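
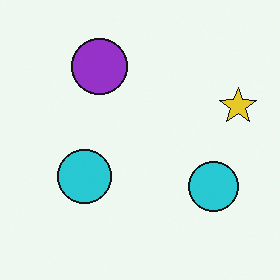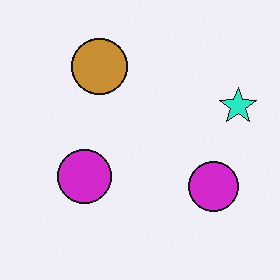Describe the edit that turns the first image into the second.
The image was hue-shifted noticeably.

Every shape's color has rotated by the same amount around the hue wheel — a uniform hue shift.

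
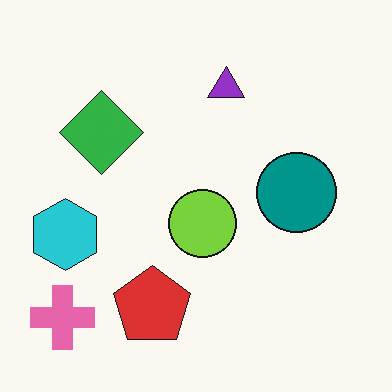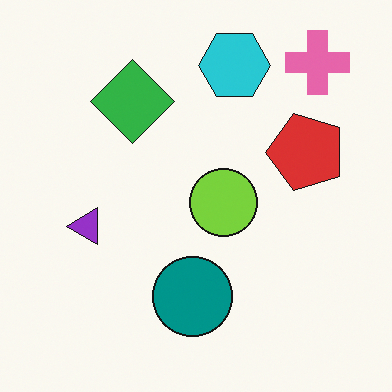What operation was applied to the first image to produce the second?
The transformation is: transposed (reflected across the top-left ↔ bottom-right diagonal).

Shapes have swapped their row and column positions — what was in the top-right is now in the bottom-left — a diagonal reflection.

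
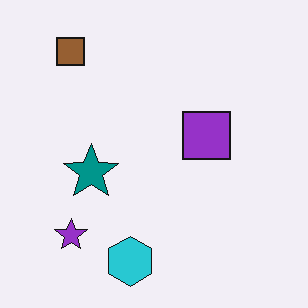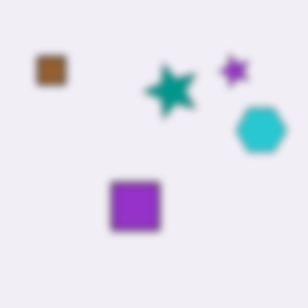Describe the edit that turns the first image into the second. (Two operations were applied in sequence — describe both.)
The transformation is: transposed (reflected across the top-left ↔ bottom-right diagonal), then moderately blurred.

Shapes have swapped their row and column positions — what was in the top-right is now in the bottom-left — a diagonal reflection. Shape edges and outlines are uniformly softened across the whole image.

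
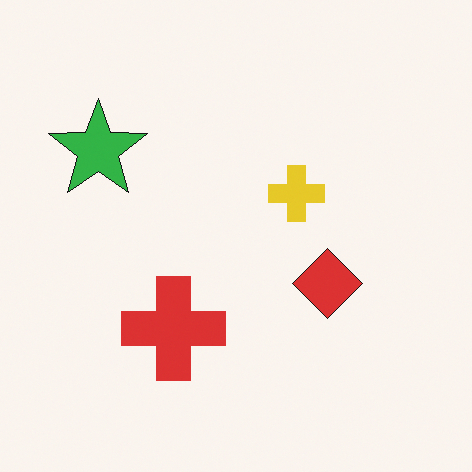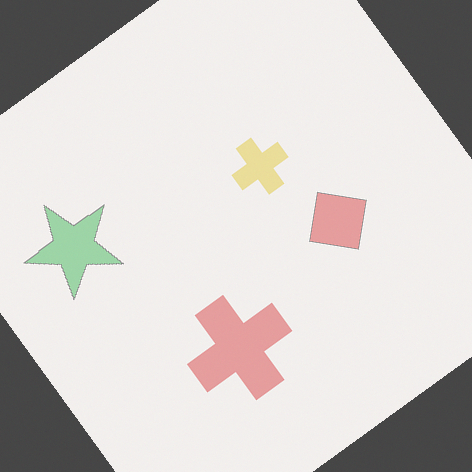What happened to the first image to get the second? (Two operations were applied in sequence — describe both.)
Given much lower contrast, then rotated counter-clockwise by a large amount — several tens of degrees.

Tones are pushed toward mid-grey across the whole image — a global contrast change. Every shape is tilted by the same angle and the image corners show triangular fill wedges — a whole-image rotation by a non-right angle.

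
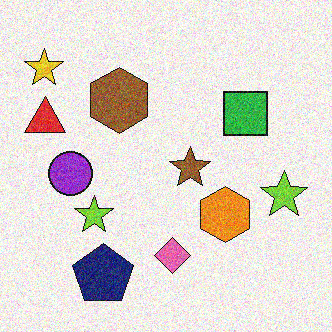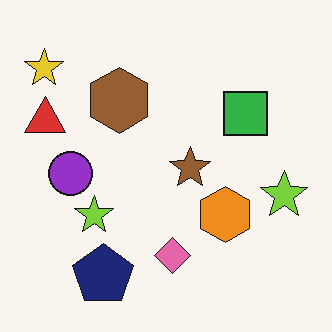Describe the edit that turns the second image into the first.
It was degraded with moderate additive noise.

Random speckle covers the whole image, including the flat background.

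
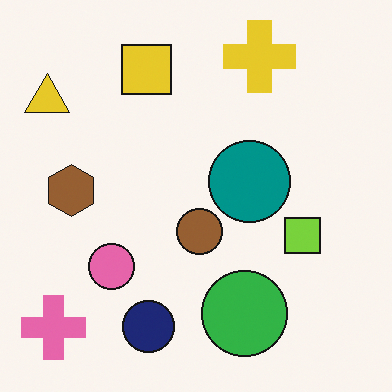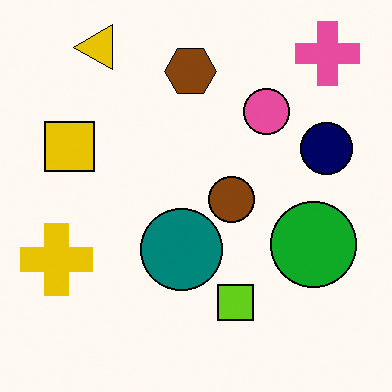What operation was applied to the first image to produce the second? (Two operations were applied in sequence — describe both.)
It was transposed (reflected across the top-left ↔ bottom-right diagonal), then given slightly increased contrast.

Shapes have swapped their row and column positions — what was in the top-right is now in the bottom-left — a diagonal reflection. Tones are pushed away from mid-grey across the whole image — a global contrast change.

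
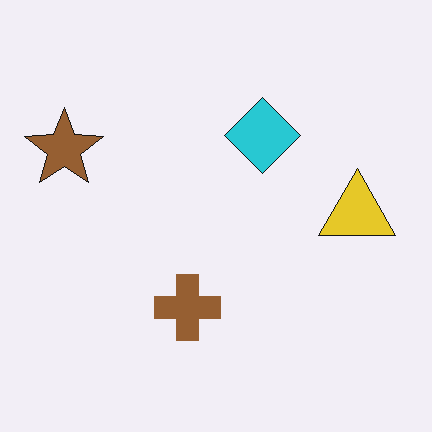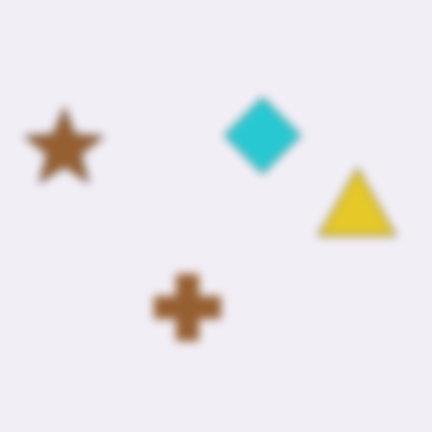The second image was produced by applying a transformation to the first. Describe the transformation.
The second image is the first moderately blurred.

Shape edges and outlines are uniformly softened across the whole image.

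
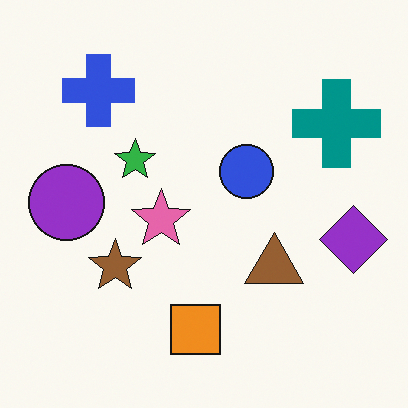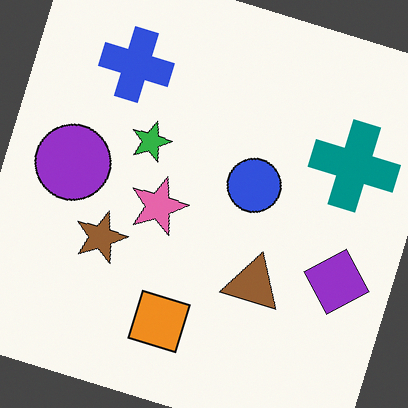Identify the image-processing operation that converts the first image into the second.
Rotated clockwise by a clearly visible amount.

Every shape is tilted by the same angle and the image corners show triangular fill wedges — a whole-image rotation by a non-right angle.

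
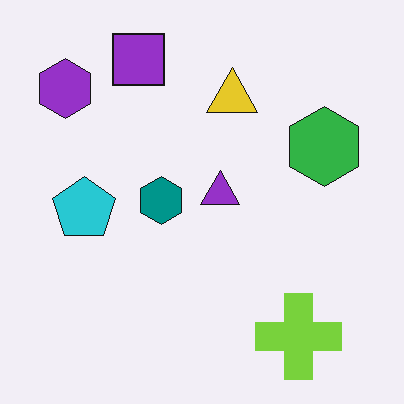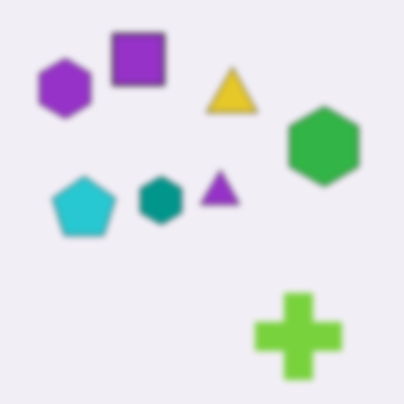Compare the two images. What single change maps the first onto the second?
The second image is the first noticeably gaussian-blurred.

Shape edges and outlines are uniformly softened across the whole image.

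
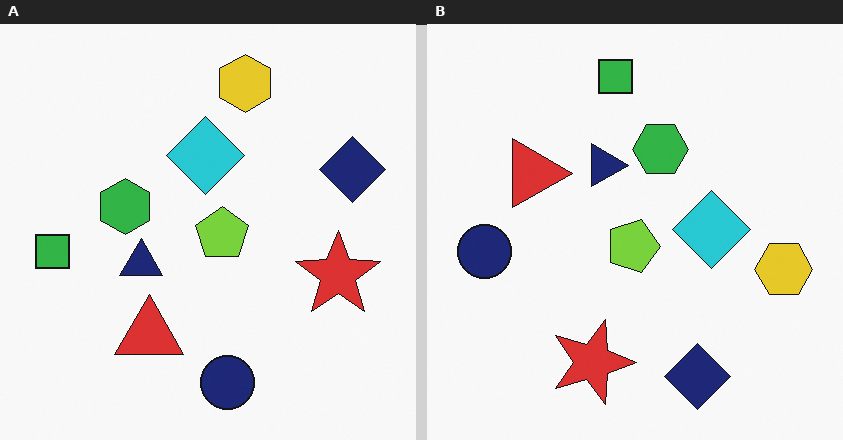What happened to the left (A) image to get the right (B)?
The transformation is: rotated 90° clockwise.

The navy diamond sits in the right of the left (A) image and the bottom of the right (B) — consistent with a whole-image 90° clockwise rotation.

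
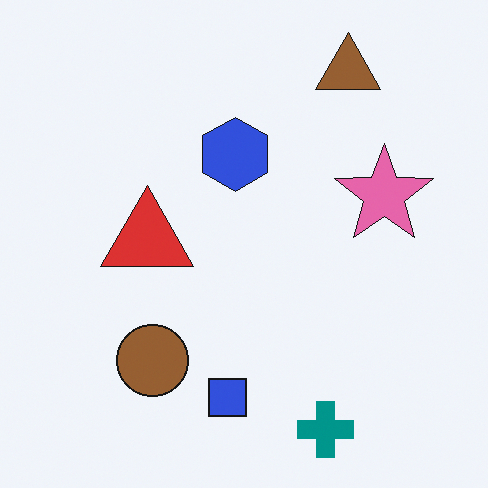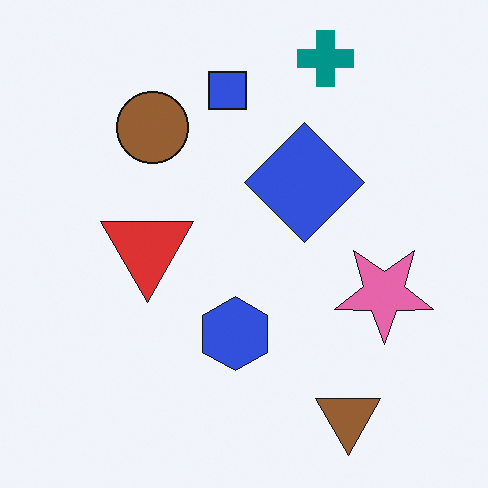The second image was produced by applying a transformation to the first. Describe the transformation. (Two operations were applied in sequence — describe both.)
It was flipped vertically (top ↔ bottom), then overlaid with an additional blue diamond.

The teal cross is in the bottom of the first image and the top of the second — shapes on opposite sides of the horizontal midline have swapped in a mirror flip. A blue diamond appears in the second image that is absent from the first.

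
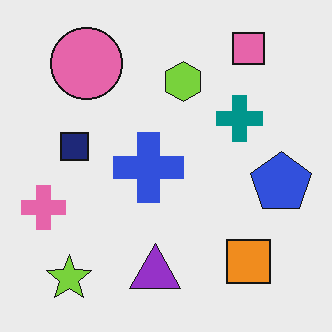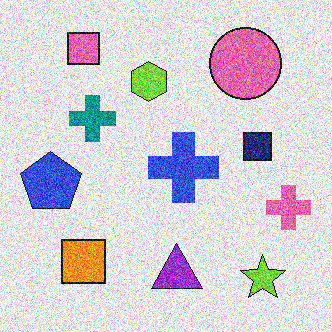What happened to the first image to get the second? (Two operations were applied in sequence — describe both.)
The second image is the first flipped horizontally (left ↔ right), then degraded with strong gaussian noise.

The pink cross is in the left of the first image and the right of the second — shapes on opposite sides of the vertical midline have swapped in a mirror flip. Random speckle covers the whole image, including the flat background.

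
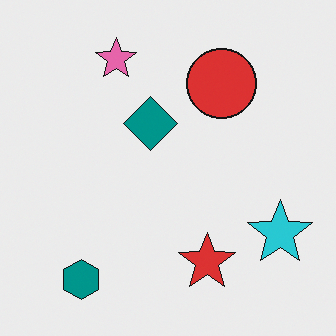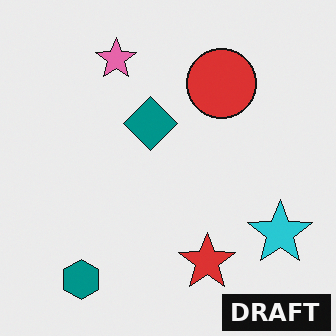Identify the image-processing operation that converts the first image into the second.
The image was watermarked with the text "DRAFT" in the lower-right corner.

A dark label reading "DRAFT" appears in the lower-right corner.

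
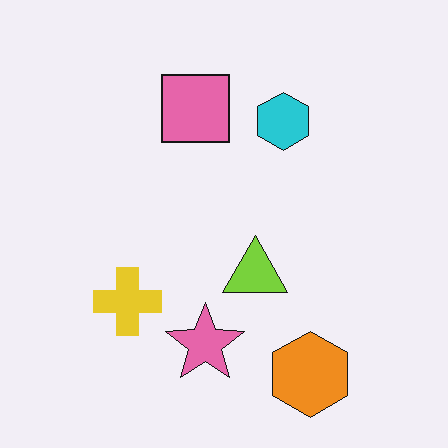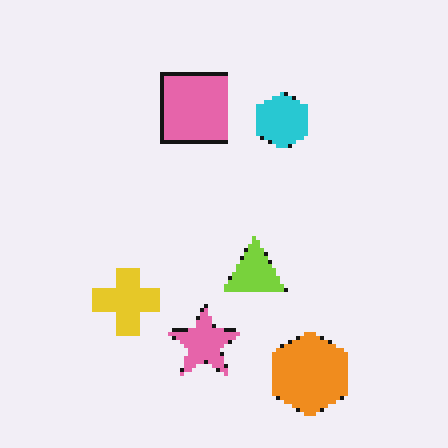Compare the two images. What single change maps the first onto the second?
It was lightly pixelated (a mild mosaic effect).

Shapes are reduced to large square blocks; fine edges and outlines are lost — a downscale-then-upscale (mosaic) effect.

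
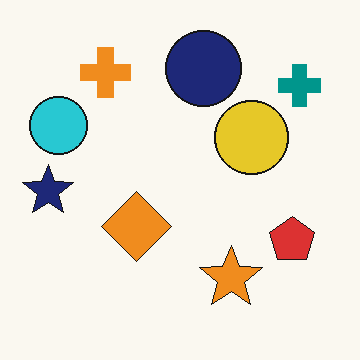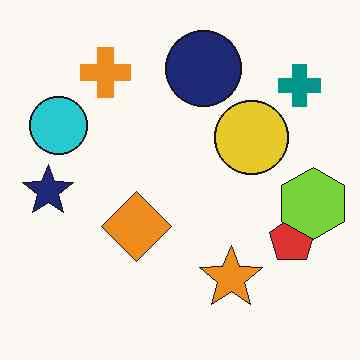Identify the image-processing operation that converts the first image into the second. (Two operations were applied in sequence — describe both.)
The transformation is: JPEG-compressed with visible artifacts, then overlaid with an additional lime hexagon.

Blocky 8×8 compression artifacts appear around shape edges and the flat background shows ringing — characteristic JPEG degradation. A lime hexagon appears in the second image that is absent from the first.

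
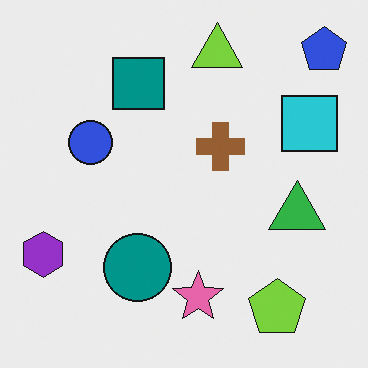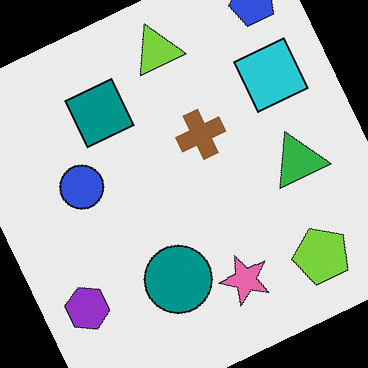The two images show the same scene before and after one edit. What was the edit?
The transformation is: rotated counter-clockwise by a moderate amount.

Every shape is tilted by the same angle and the image corners show triangular fill wedges — a whole-image rotation by a non-right angle.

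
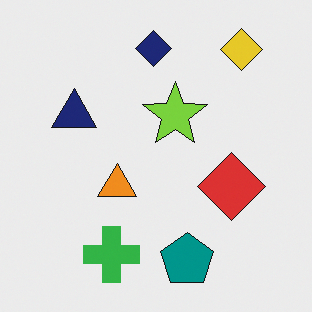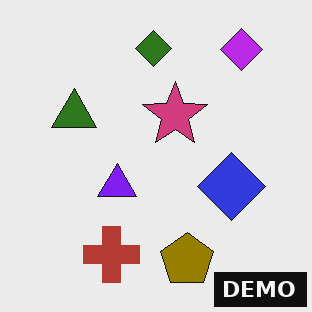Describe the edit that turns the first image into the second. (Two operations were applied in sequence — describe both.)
The transformation is: hue-shifted through roughly half the color wheel, then watermarked with the text "DEMO" in the lower-right corner.

Every shape's color has rotated by the same amount around the hue wheel — a uniform hue shift. A dark label reading "DEMO" appears in the lower-right corner.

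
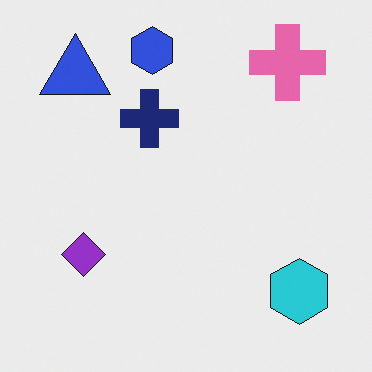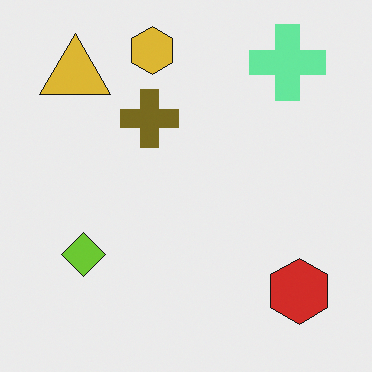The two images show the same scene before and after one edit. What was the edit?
Hue-shifted by a large amount.

Every shape's color has rotated by the same amount around the hue wheel — a uniform hue shift.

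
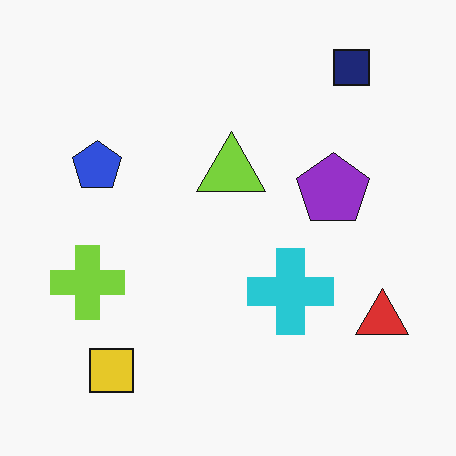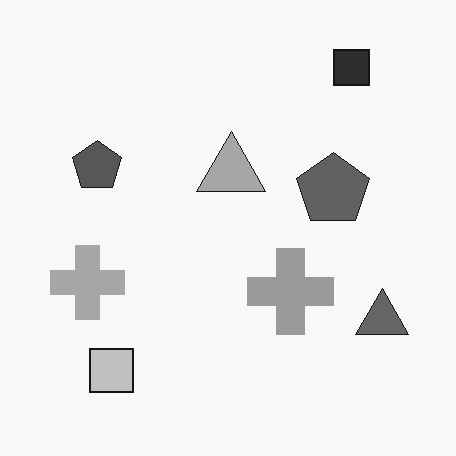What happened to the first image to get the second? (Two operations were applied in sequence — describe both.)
Converted to grayscale, then JPEG-compressed with visible artifacts.

All color is removed — every shape is now a shade of grey. Blocky 8×8 compression artifacts appear around shape edges and the flat background shows ringing — characteristic JPEG degradation.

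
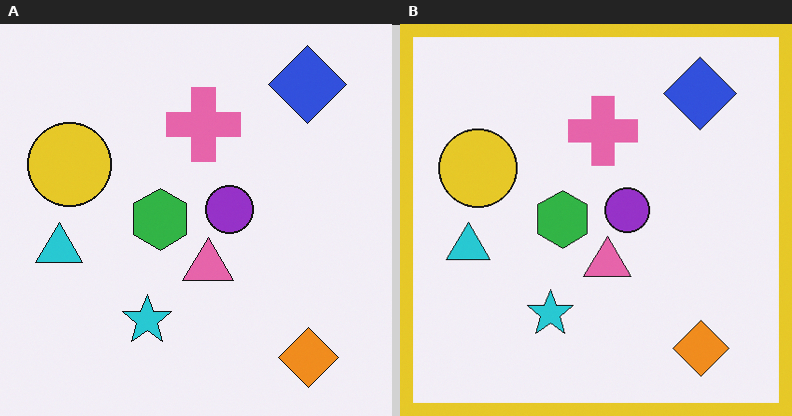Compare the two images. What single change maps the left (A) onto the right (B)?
The image was framed with a yellow border.

A solid yellow frame runs around the edge of the right (B) image, with the content slightly shrunk inside it.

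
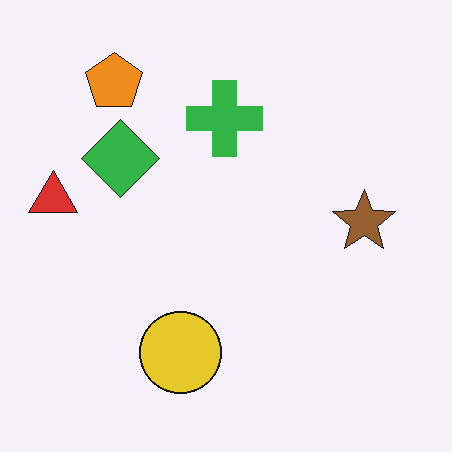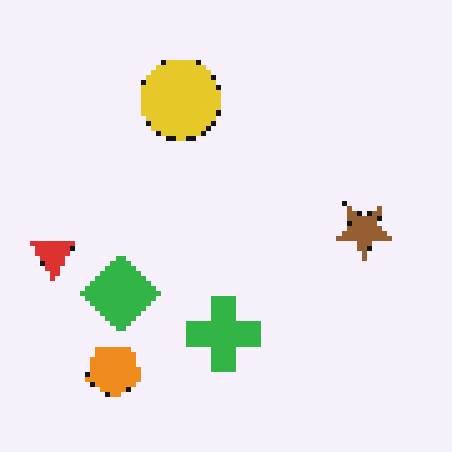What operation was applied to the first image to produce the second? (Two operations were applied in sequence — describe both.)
Mildly pixelated, then flipped vertically (top ↔ bottom).

Shapes are reduced to large square blocks; fine edges and outlines are lost — a downscale-then-upscale (mosaic) effect. The orange pentagon is in the top-left of the first image and the bottom-left of the second — shapes on opposite sides of the horizontal midline have swapped in a mirror flip.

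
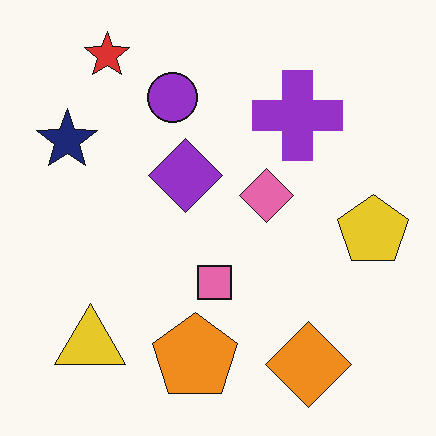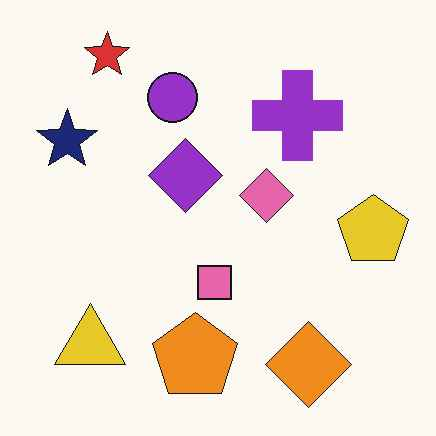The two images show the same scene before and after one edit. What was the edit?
The image was JPEG-compressed with visible artifacts.

Blocky 8×8 compression artifacts appear around shape edges and the flat background shows ringing — characteristic JPEG degradation.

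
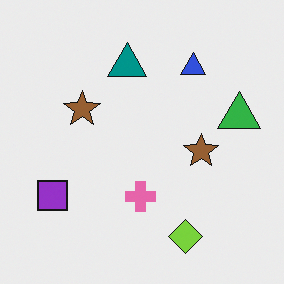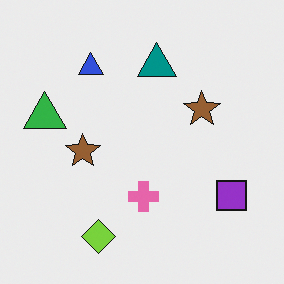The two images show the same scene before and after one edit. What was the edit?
This is the original image flipped horizontally (left ↔ right).

The green triangle is in the right of the first image and the left of the second — shapes on opposite sides of the vertical midline have swapped in a mirror flip.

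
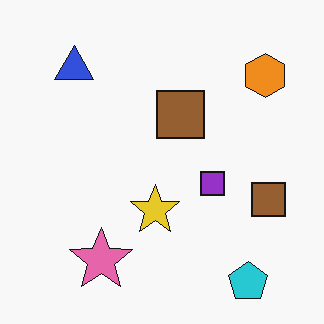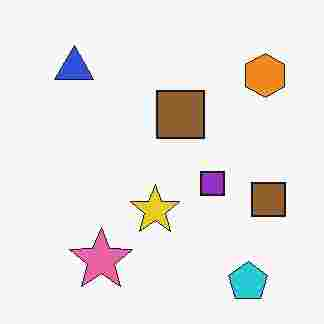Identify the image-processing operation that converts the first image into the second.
Degraded with heavy JPEG compression.

Blocky 8×8 compression artifacts appear around shape edges and the flat background shows ringing — characteristic JPEG degradation.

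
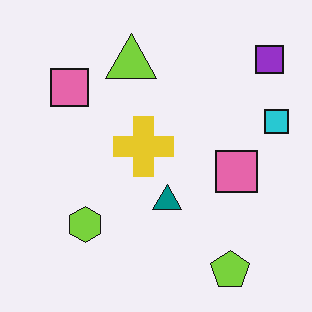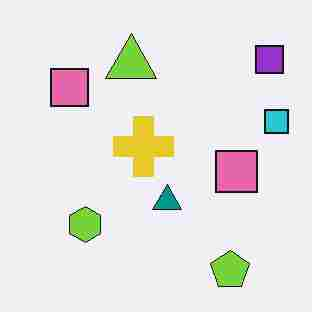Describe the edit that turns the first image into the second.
It was heavily JPEG-compressed with obvious blocking artifacts.

Blocky 8×8 compression artifacts appear around shape edges and the flat background shows ringing — characteristic JPEG degradation.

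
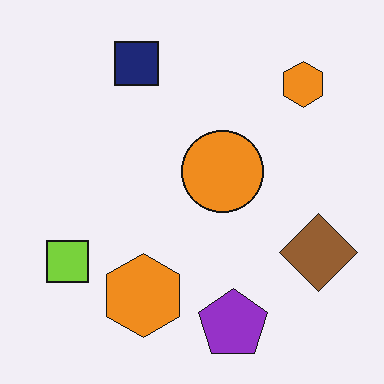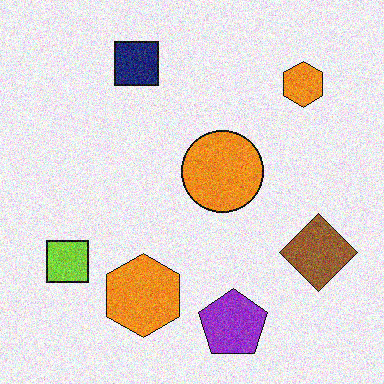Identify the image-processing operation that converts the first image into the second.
The image was degraded with visible gaussian noise.

Random speckle covers the whole image, including the flat background.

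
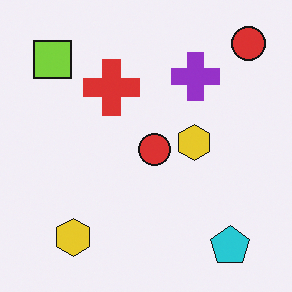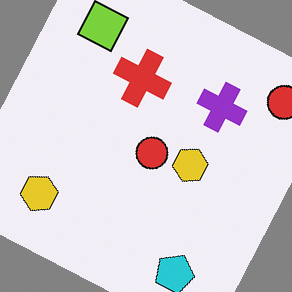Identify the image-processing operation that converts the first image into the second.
This is the original image rotated clockwise by a clearly visible amount.

Every shape is tilted by the same angle and the image corners show triangular fill wedges — a whole-image rotation by a non-right angle.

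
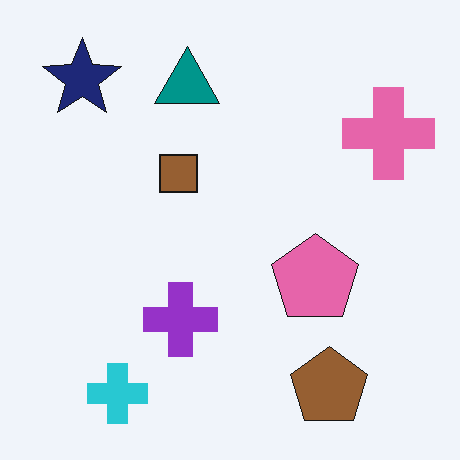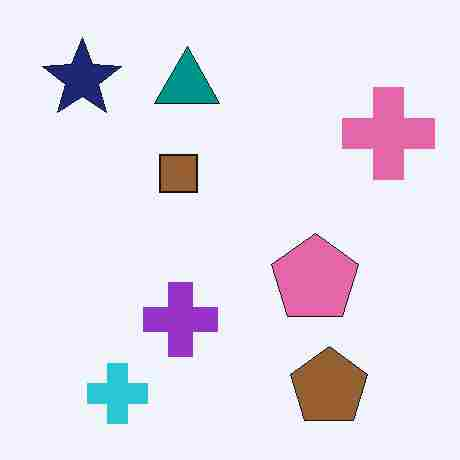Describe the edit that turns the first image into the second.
This is the original image degraded with heavy JPEG compression.

Blocky 8×8 compression artifacts appear around shape edges and the flat background shows ringing — characteristic JPEG degradation.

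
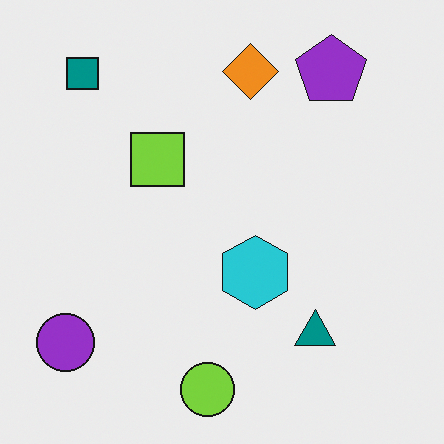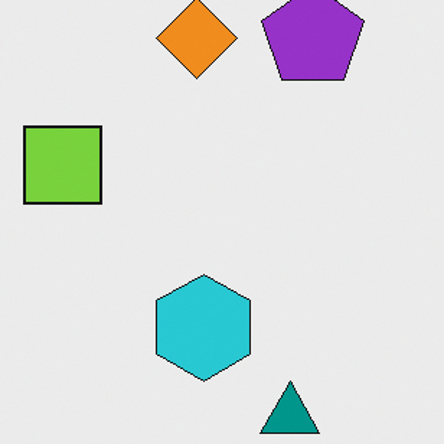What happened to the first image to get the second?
This is the original image cropped slightly and scaled back up.

The visible shapes are larger and the field of view is narrower; shapes near the original edges may be partly or wholly outside the frame — a crop-and-rescale.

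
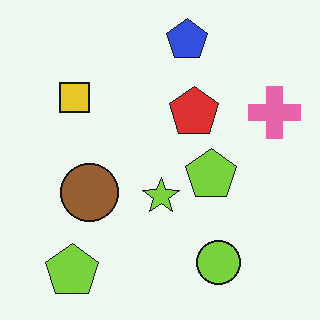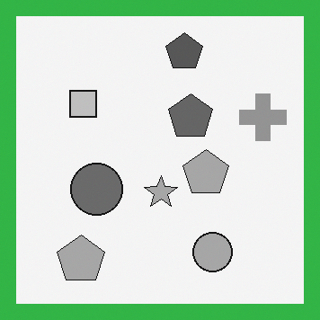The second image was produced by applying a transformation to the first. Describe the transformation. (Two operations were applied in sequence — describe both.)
Converted to grayscale, then framed with a green border.

All color is removed — every shape is now a shade of grey. A solid green frame runs around the edge of the second image, with the content slightly shrunk inside it.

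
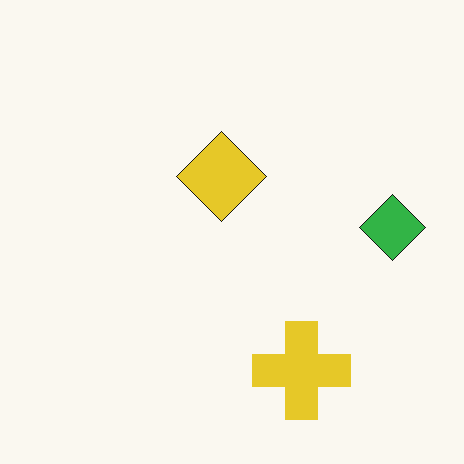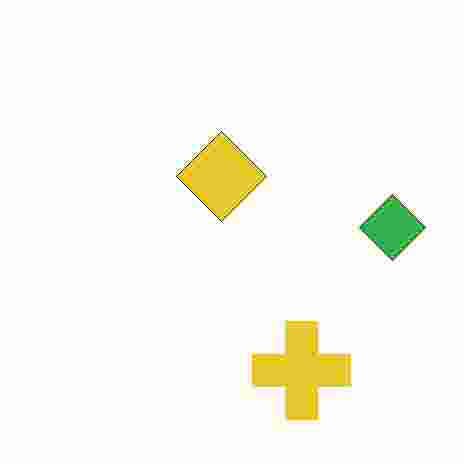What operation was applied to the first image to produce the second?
Heavily JPEG-compressed with obvious blocking artifacts.

Blocky 8×8 compression artifacts appear around shape edges and the flat background shows ringing — characteristic JPEG degradation.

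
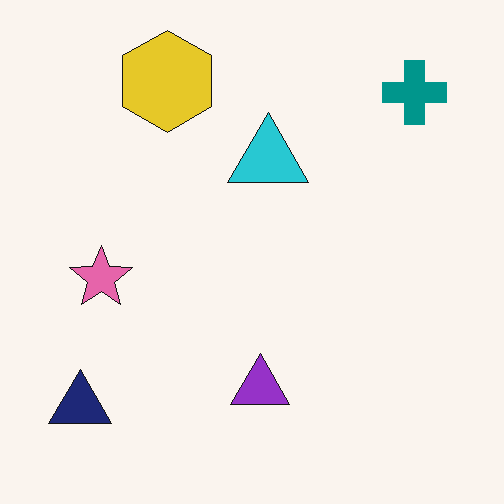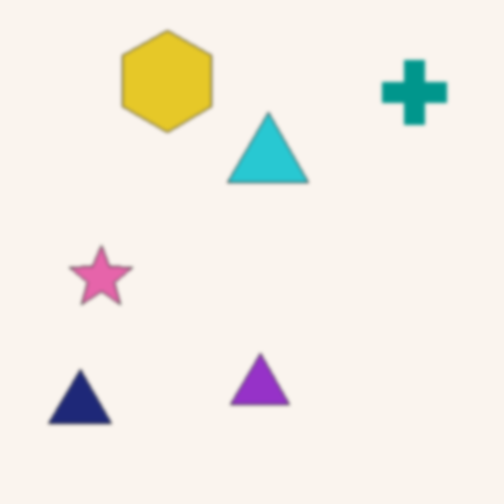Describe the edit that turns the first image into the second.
The second image is the first slightly softened.

Shape edges and outlines are uniformly softened across the whole image.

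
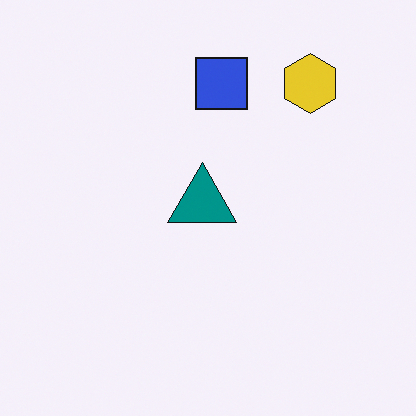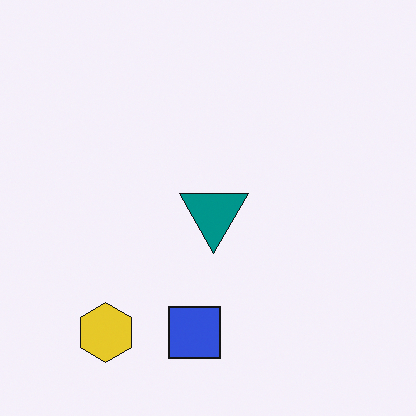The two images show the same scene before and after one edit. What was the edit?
The second image is the first rotated 180°.

The yellow hexagon sits in the top-right of the first image and the bottom-left of the second — consistent with a whole-image 180° rotation.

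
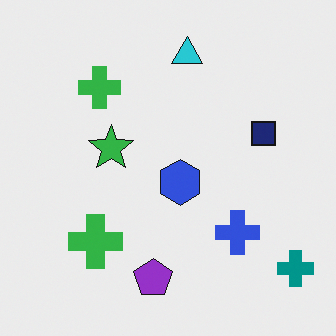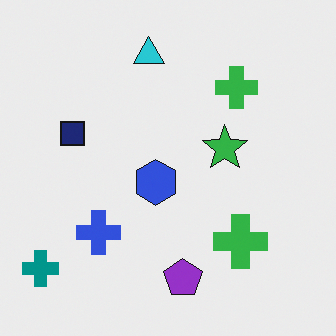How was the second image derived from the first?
The transformation is: flipped horizontally (left ↔ right).

The teal cross is in the bottom-right of the first image and the bottom-left of the second — shapes on opposite sides of the vertical midline have swapped in a mirror flip.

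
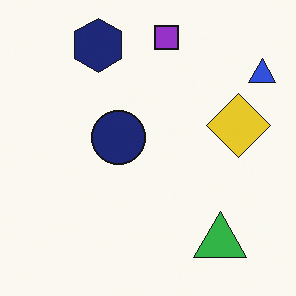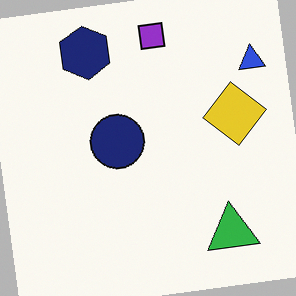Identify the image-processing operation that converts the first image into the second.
The image was rotated counter-clockwise by a few degrees.

Every shape is tilted by the same angle and the image corners show triangular fill wedges — a whole-image rotation by a non-right angle.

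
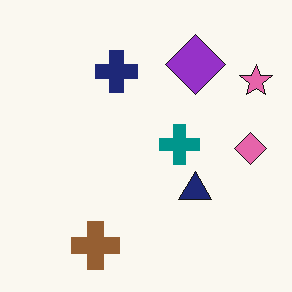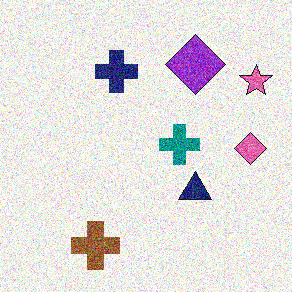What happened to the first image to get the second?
This is the original image degraded with a thick layer of grain.

Random speckle covers the whole image, including the flat background.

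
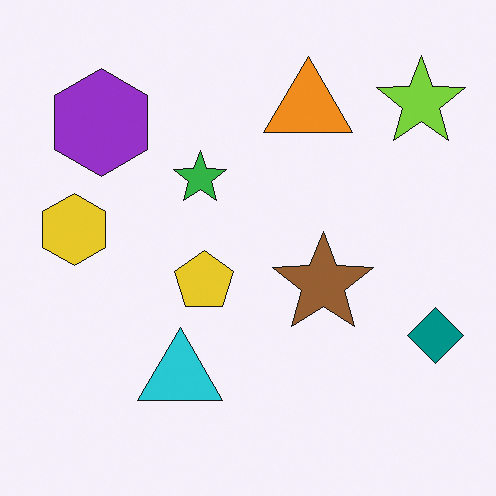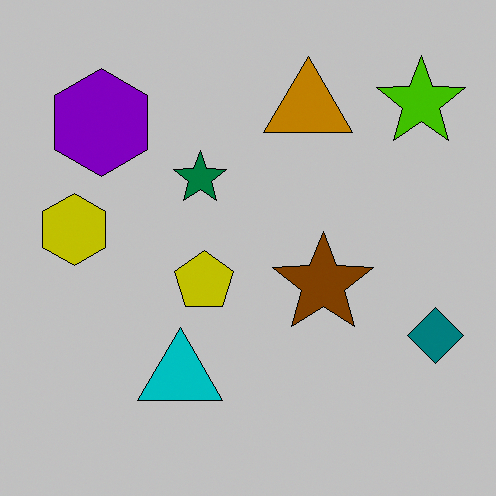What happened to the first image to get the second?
This is the original image heavily posterized to just a handful of flat colors.

Each flat color has snapped to a coarser quantized level — most visibly, the near-white background has dropped to a flat grey.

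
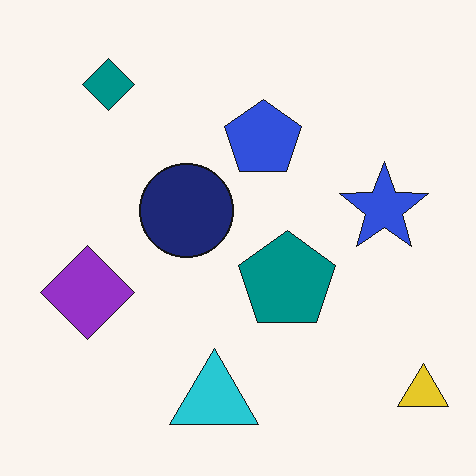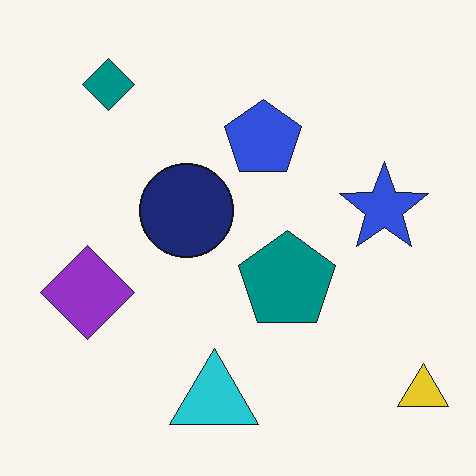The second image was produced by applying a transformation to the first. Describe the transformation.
Given moderate JPEG compression.

Blocky 8×8 compression artifacts appear around shape edges and the flat background shows ringing — characteristic JPEG degradation.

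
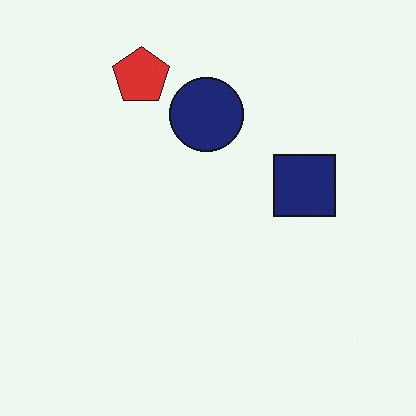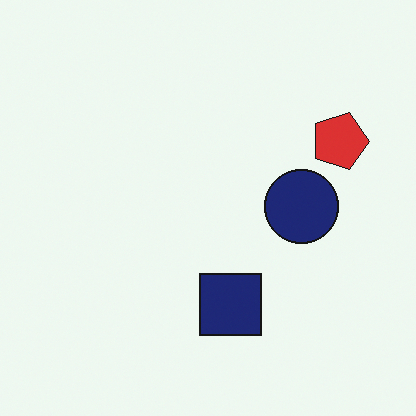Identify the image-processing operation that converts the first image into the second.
It was rotated 90° clockwise.

The red pentagon sits in the top of the first image and the right of the second — consistent with a whole-image 90° clockwise rotation.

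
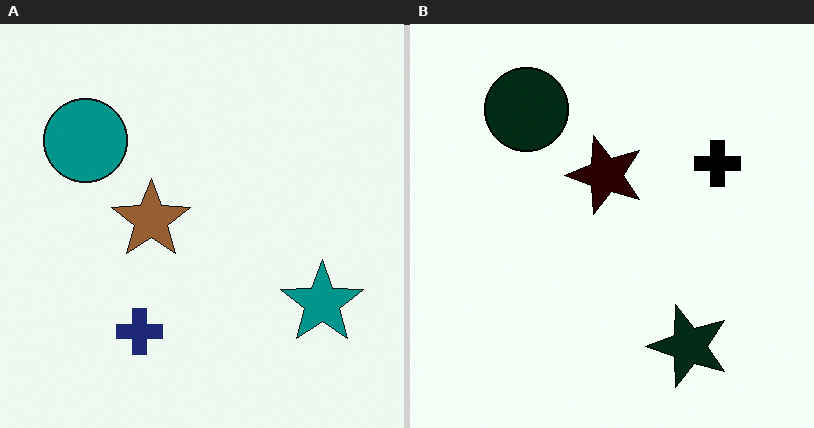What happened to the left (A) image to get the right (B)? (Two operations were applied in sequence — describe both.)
Transposed (reflected across the top-left ↔ bottom-right diagonal), then given much higher contrast.

Shapes have swapped their row and column positions — what was in the top-right is now in the bottom-left — a diagonal reflection. Tones are pushed away from mid-grey across the whole image — a global contrast change.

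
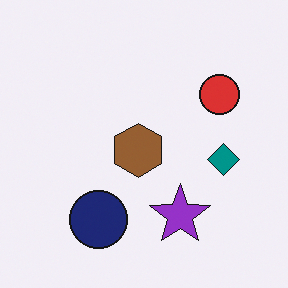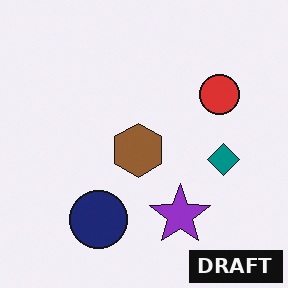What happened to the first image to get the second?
Watermarked with the text "DRAFT" in the lower-right corner.

A dark label reading "DRAFT" appears in the lower-right corner.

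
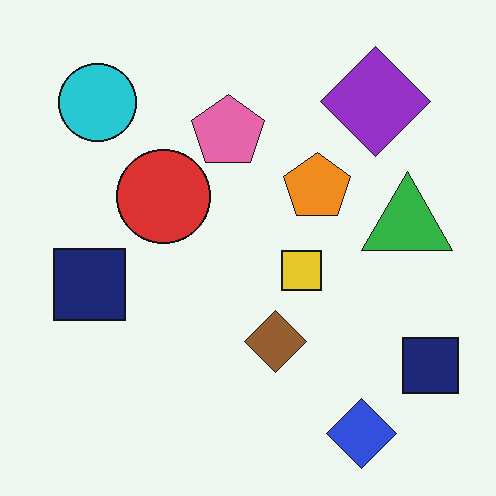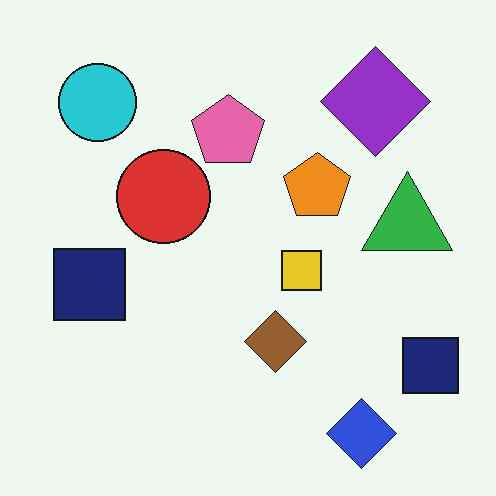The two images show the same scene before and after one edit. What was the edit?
It was JPEG-compressed with visible artifacts.

Blocky 8×8 compression artifacts appear around shape edges and the flat background shows ringing — characteristic JPEG degradation.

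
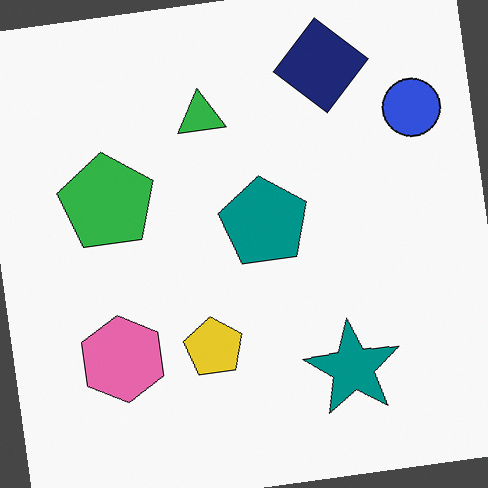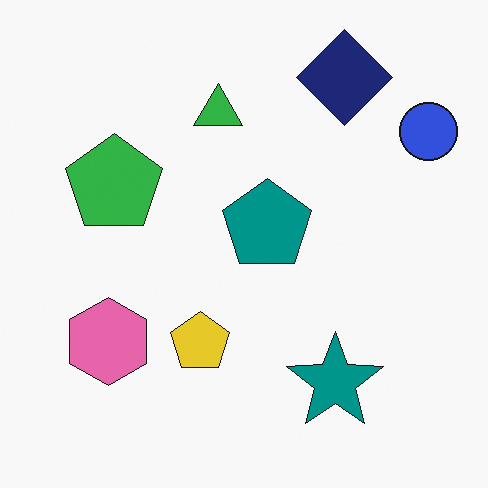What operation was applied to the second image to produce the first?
This is the original image rotated counter-clockwise by a few degrees.

Every shape is tilted by the same angle and the image corners show triangular fill wedges — a whole-image rotation by a non-right angle.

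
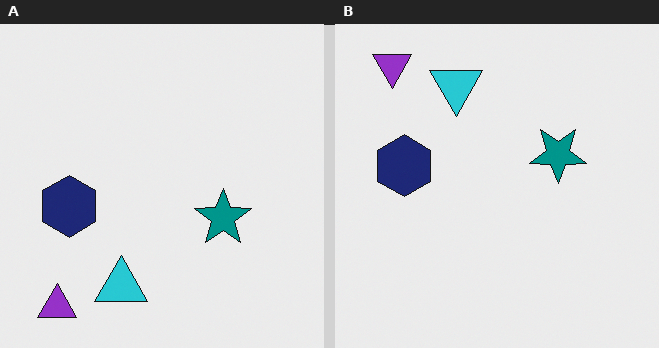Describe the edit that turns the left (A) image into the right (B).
This is the original image flipped vertically (top ↔ bottom).

The purple triangle is in the bottom-left of the left (A) image and the top-left of the right (B) — shapes on opposite sides of the horizontal midline have swapped in a mirror flip.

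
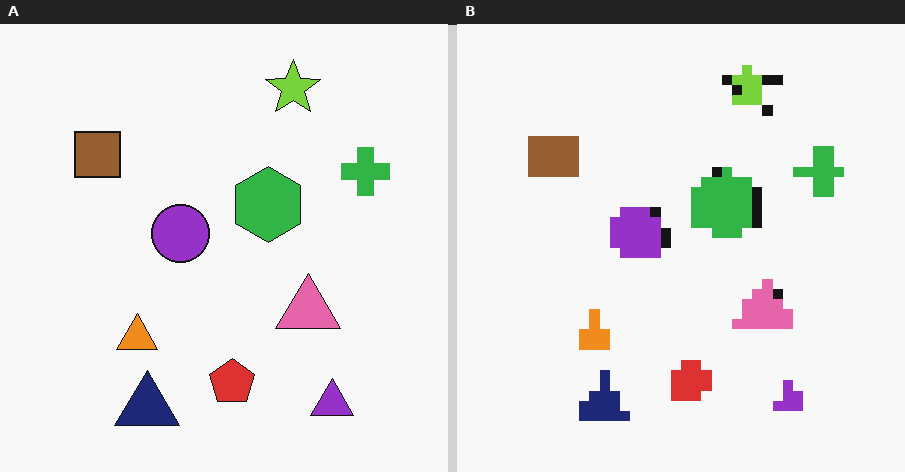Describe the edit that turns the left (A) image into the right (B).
It was heavily pixelated into large blocks.

Shapes are reduced to large square blocks; fine edges and outlines are lost — a downscale-then-upscale (mosaic) effect.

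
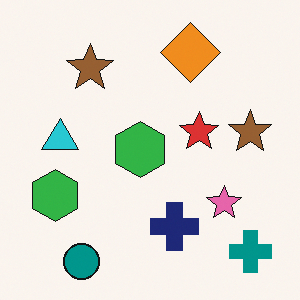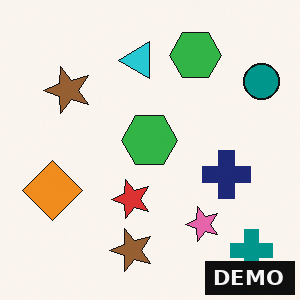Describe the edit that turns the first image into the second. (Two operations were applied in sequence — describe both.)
The transformation is: transposed (reflected across the top-left ↔ bottom-right diagonal), then watermarked with the text "DEMO" in the lower-right corner.

Shapes have swapped their row and column positions — what was in the top-right is now in the bottom-left — a diagonal reflection. A dark label reading "DEMO" appears in the lower-right corner.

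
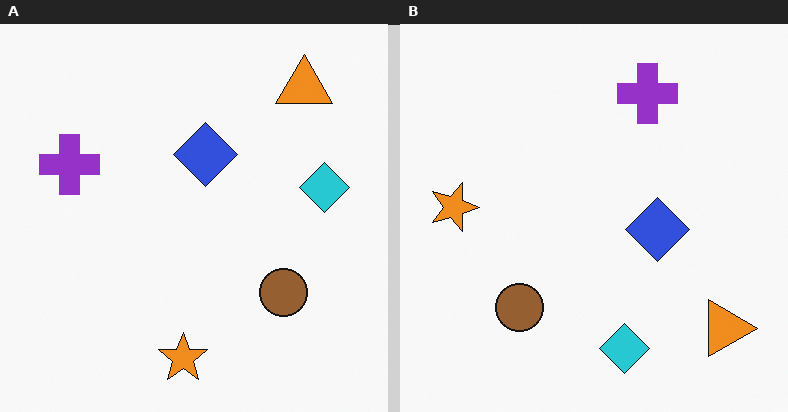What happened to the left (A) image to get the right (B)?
This is the original image rotated 90° clockwise.

The orange triangle sits in the top-right of the left (A) image and the bottom-right of the right (B) — consistent with a whole-image 90° clockwise rotation.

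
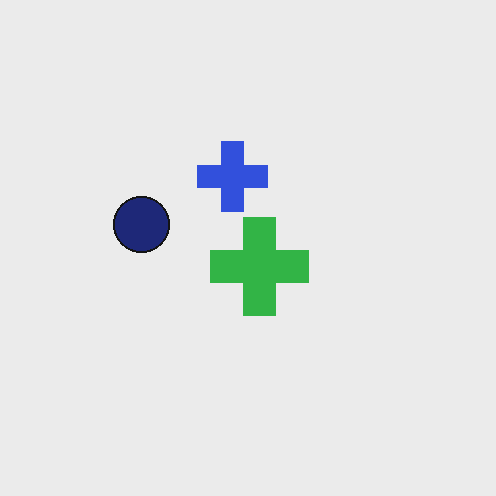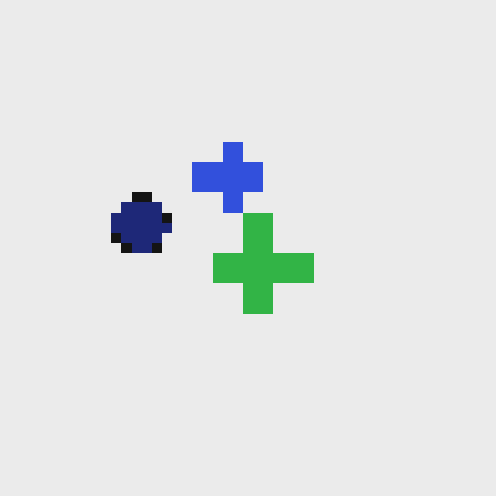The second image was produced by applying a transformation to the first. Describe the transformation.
This is the original image coarsely pixelated.

Shapes are reduced to large square blocks; fine edges and outlines are lost — a downscale-then-upscale (mosaic) effect.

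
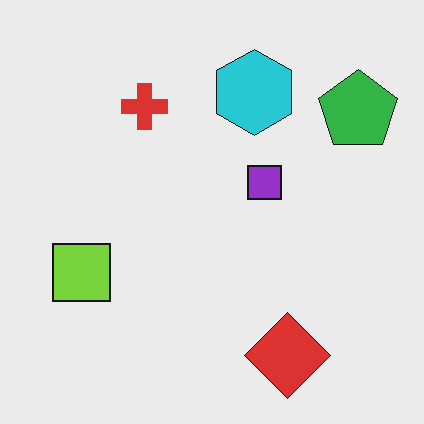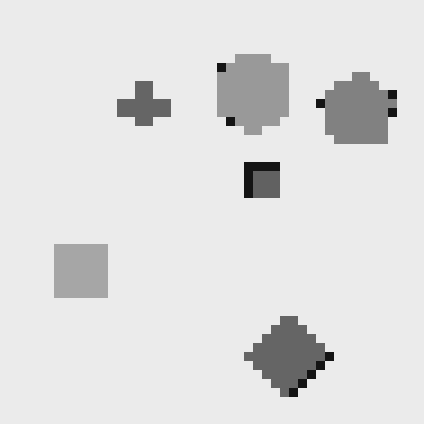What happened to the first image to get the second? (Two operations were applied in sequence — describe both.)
The image was heavily pixelated into large blocks, then converted to grayscale.

Shapes are reduced to large square blocks; fine edges and outlines are lost — a downscale-then-upscale (mosaic) effect. All color is removed — every shape is now a shade of grey.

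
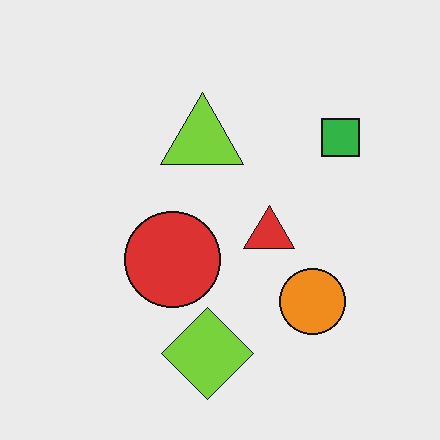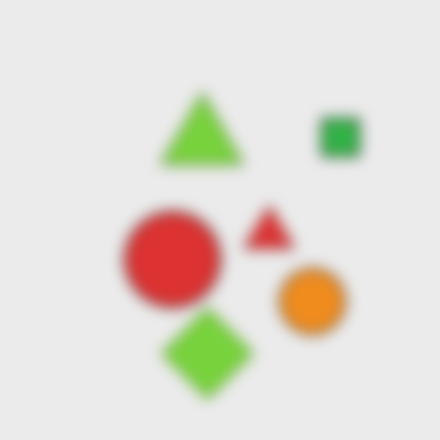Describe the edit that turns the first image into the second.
It was strongly gaussian-blurred.

Shape edges and outlines are uniformly softened across the whole image.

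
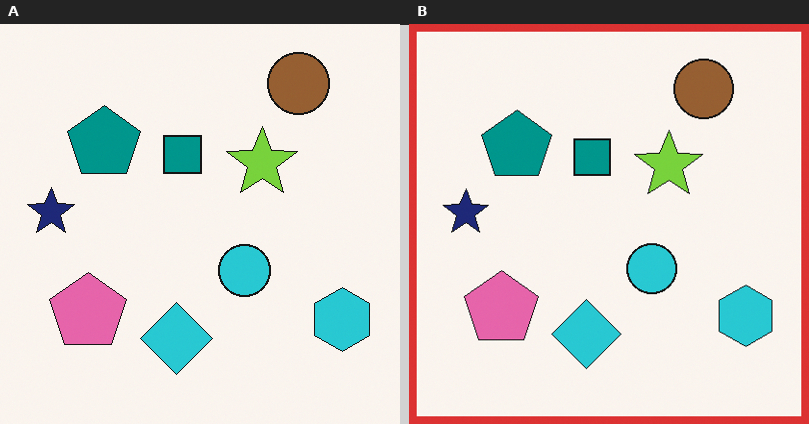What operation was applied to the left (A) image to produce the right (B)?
The transformation is: framed with a red border.

A solid red frame runs around the edge of the right (B) image, with the content slightly shrunk inside it.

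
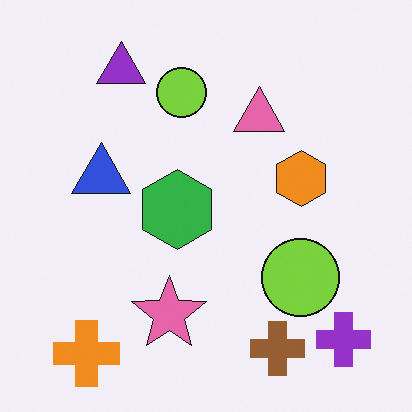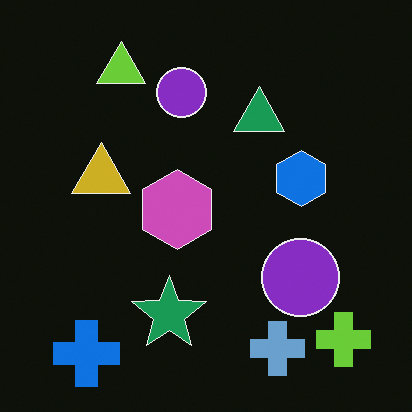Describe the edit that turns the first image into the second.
This is the original image color-inverted (negative).

The light background has become dark and every shape's color is its complement — a photographic negative.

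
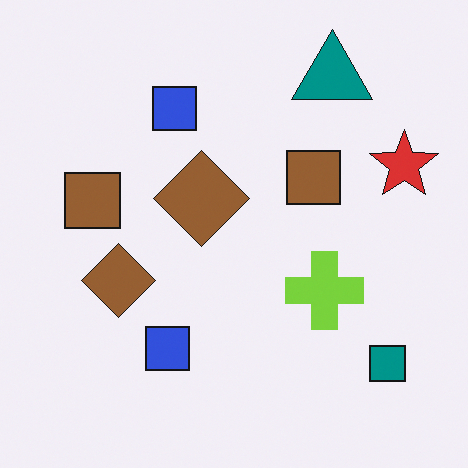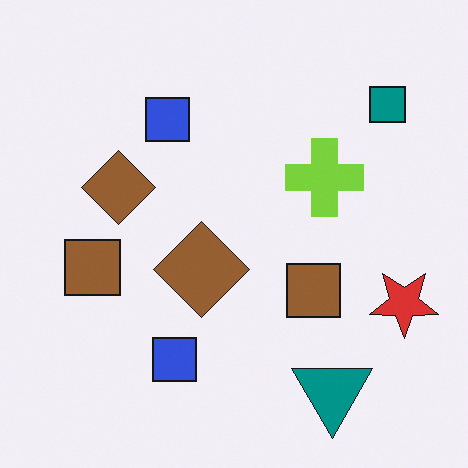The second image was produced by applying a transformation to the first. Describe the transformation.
Flipped vertically (top ↔ bottom).

The teal triangle is in the top-right of the first image and the bottom-right of the second — shapes on opposite sides of the horizontal midline have swapped in a mirror flip.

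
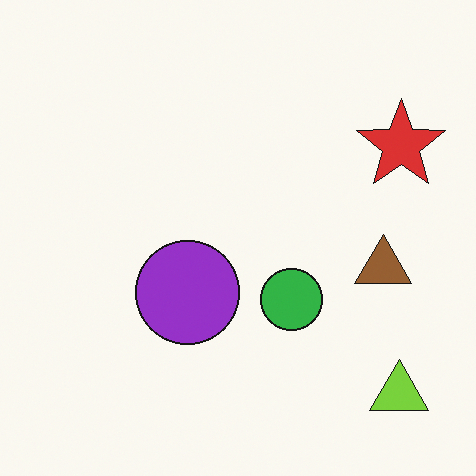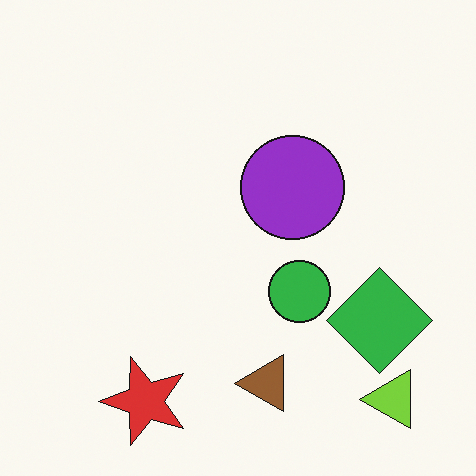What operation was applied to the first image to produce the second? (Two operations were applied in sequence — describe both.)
The transformation is: transposed (reflected across the top-left ↔ bottom-right diagonal), then overlaid with an additional green diamond.

Shapes have swapped their row and column positions — what was in the top-right is now in the bottom-left — a diagonal reflection. A green diamond appears in the second image that is absent from the first.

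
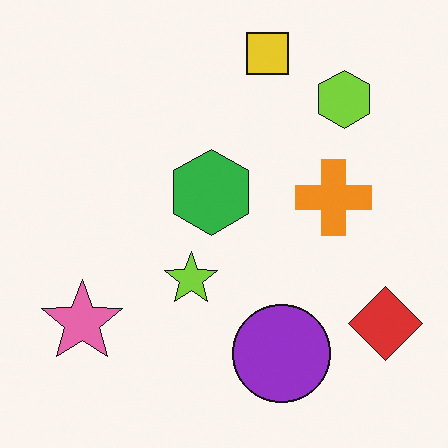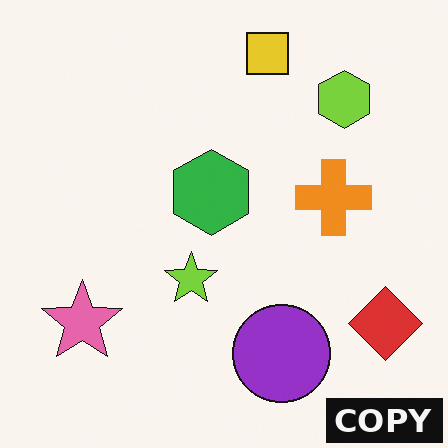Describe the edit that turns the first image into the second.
It was watermarked with the text "COPY" in the lower-right corner.

A dark label reading "COPY" appears in the lower-right corner.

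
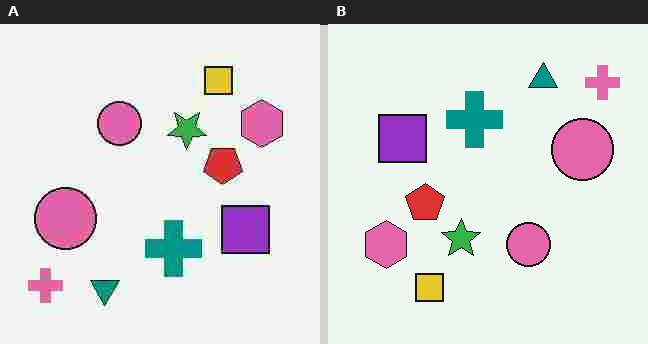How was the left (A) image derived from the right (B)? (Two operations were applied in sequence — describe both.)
Heavily JPEG-compressed with obvious blocking artifacts, then rotated 180°.

Blocky 8×8 compression artifacts appear around shape edges and the flat background shows ringing — characteristic JPEG degradation. The pink cross sits in the top-right of the right (B) image and the bottom-left of the left (A) — consistent with a whole-image 180° rotation.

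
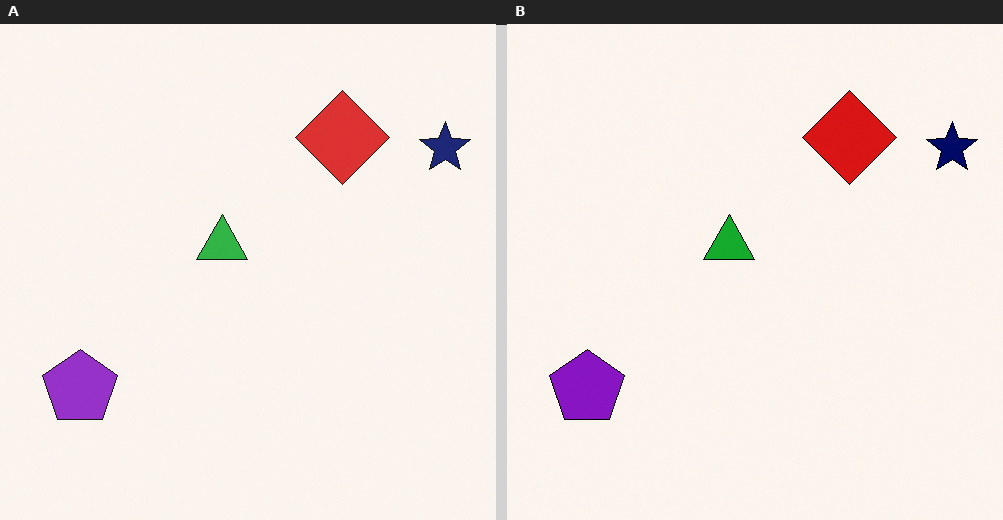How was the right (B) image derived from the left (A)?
Given slightly increased contrast.

Tones are pushed away from mid-grey across the whole image — a global contrast change.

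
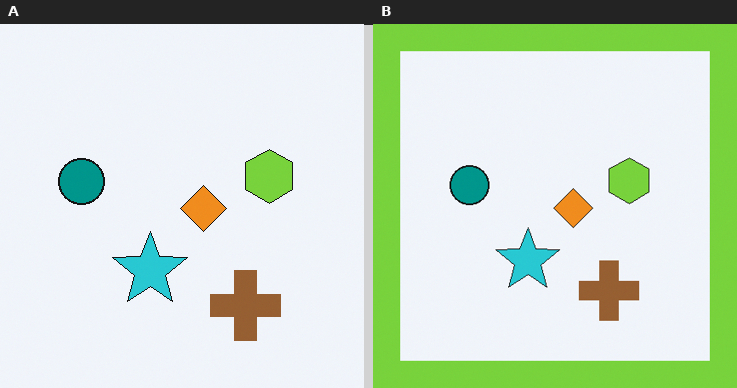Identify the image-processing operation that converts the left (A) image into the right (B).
The right (B) image is the left (A) framed with a lime border.

A solid lime frame runs around the edge of the right (B) image, with the content slightly shrunk inside it.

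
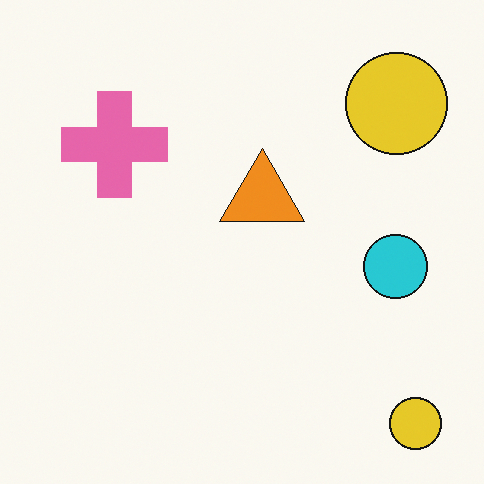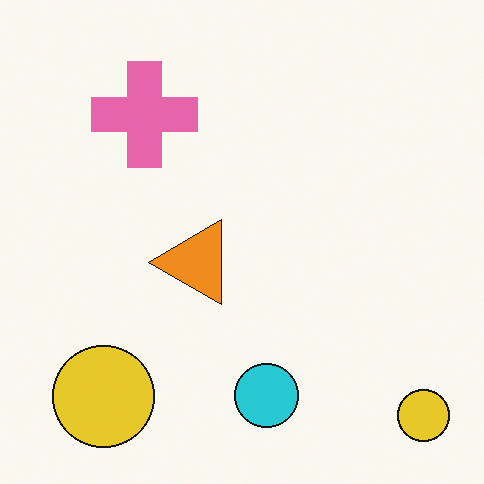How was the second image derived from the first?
The image was transposed (reflected across the top-left ↔ bottom-right diagonal).

Shapes have swapped their row and column positions — what was in the top-right is now in the bottom-left — a diagonal reflection.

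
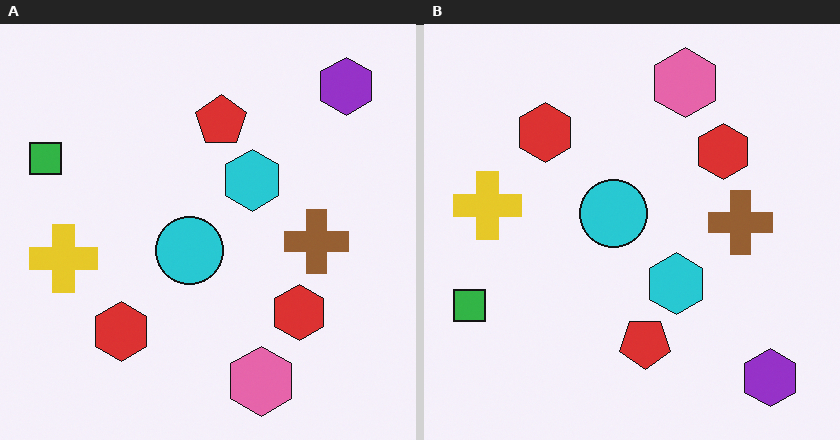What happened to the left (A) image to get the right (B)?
This is the original image flipped vertically (top ↔ bottom).

The pink hexagon is in the bottom of the left (A) image and the top of the right (B) — shapes on opposite sides of the horizontal midline have swapped in a mirror flip.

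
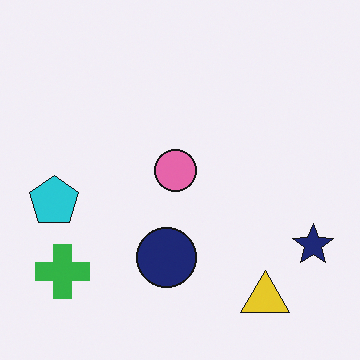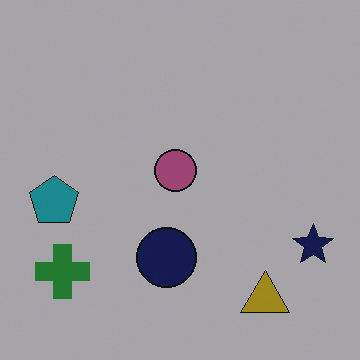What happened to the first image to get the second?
Noticeably darkened.

Every pixel — background and shapes alike — is uniformly darkened.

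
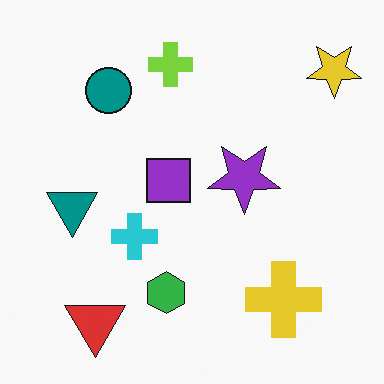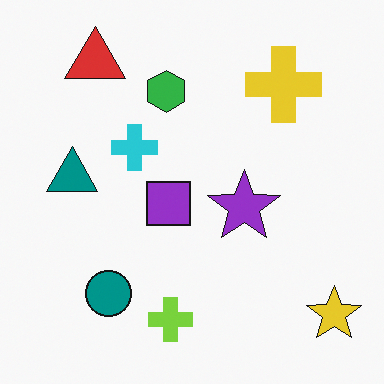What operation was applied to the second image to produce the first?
The transformation is: flipped vertically (top ↔ bottom).

The red triangle is in the top-left of the second image and the bottom-left of the first — shapes on opposite sides of the horizontal midline have swapped in a mirror flip.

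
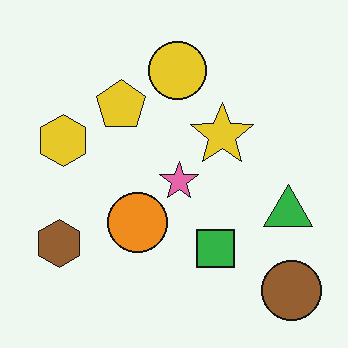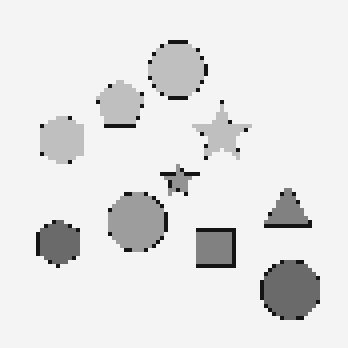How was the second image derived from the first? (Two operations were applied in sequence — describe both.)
This is the original image converted to grayscale, then mildly pixelated.

All color is removed — every shape is now a shade of grey. Shapes are reduced to large square blocks; fine edges and outlines are lost — a downscale-then-upscale (mosaic) effect.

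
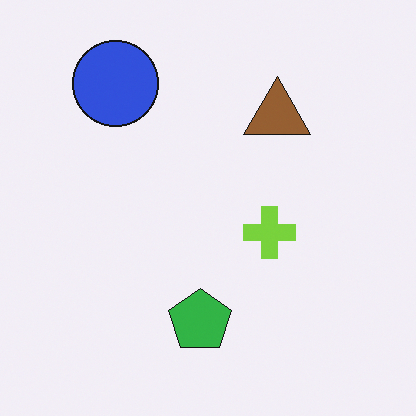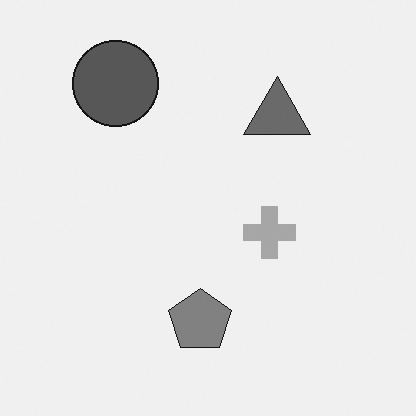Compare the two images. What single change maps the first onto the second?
The second image is the first converted to grayscale.

All color is removed — every shape is now a shade of grey.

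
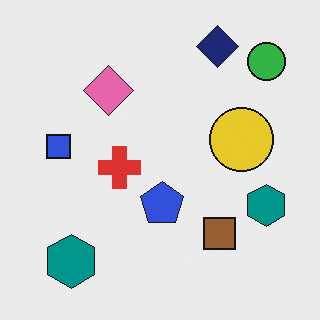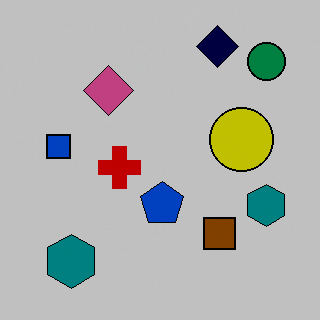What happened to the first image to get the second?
The second image is the first heavily posterized to just a handful of flat colors.

Each flat color has snapped to a coarser quantized level — most visibly, the near-white background has dropped to a flat grey.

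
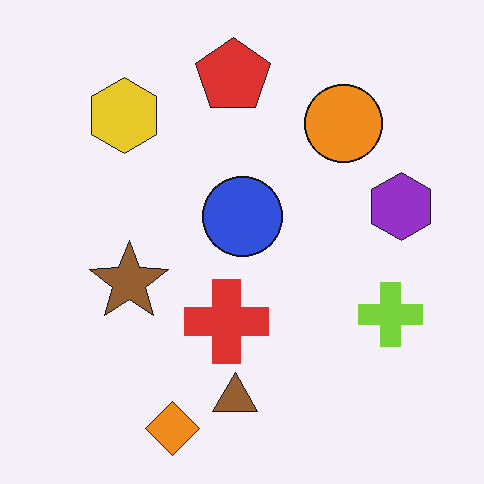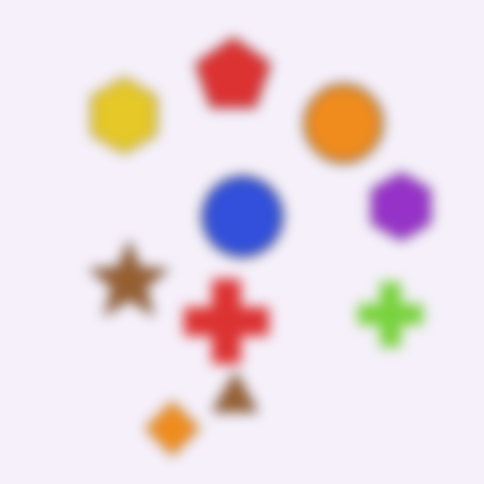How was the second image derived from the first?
It was strongly gaussian-blurred.

Shape edges and outlines are uniformly softened across the whole image.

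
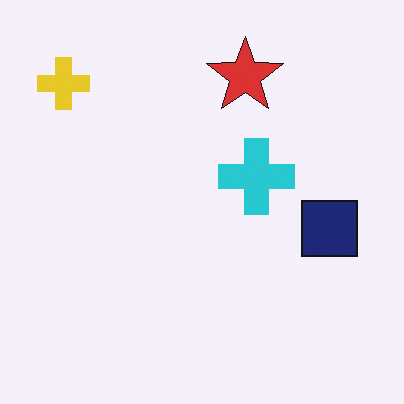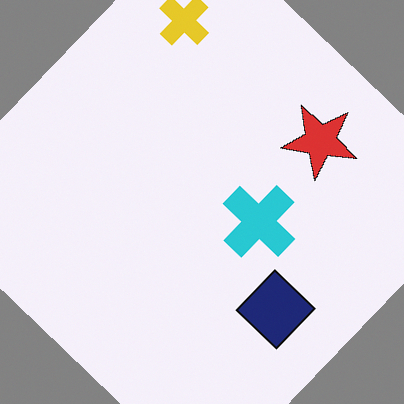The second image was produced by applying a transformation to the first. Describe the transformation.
This is the original image rotated clockwise by a large amount — several tens of degrees.

Every shape is tilted by the same angle and the image corners show triangular fill wedges — a whole-image rotation by a non-right angle.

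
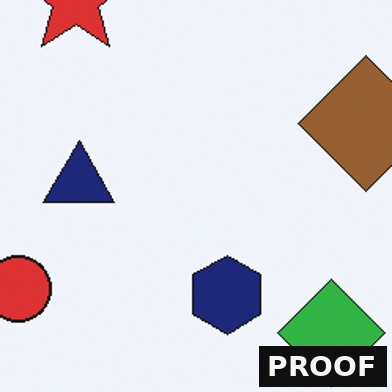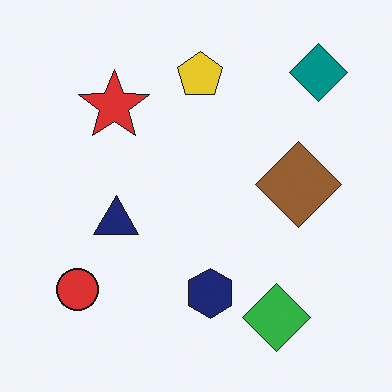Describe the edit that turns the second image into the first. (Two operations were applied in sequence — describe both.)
The image was cropped slightly and scaled back up, then watermarked with the text "PROOF" in the lower-right corner.

The visible shapes are larger and the field of view is narrower; shapes near the original edges may be partly or wholly outside the frame — a crop-and-rescale. A dark label reading "PROOF" appears in the lower-right corner.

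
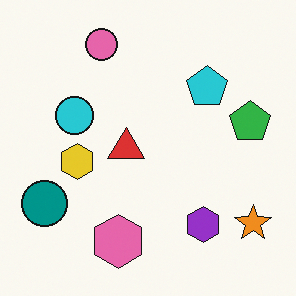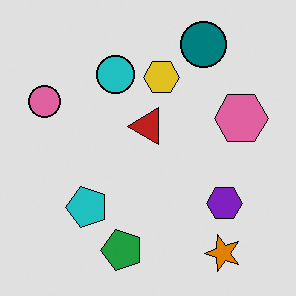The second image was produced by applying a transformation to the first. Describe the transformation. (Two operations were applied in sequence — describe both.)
It was moderately posterized, then transposed (reflected across the top-left ↔ bottom-right diagonal).

Each flat color has snapped to a coarser quantized level — most visibly, the near-white background has dropped to a flat grey. Shapes have swapped their row and column positions — what was in the top-right is now in the bottom-left — a diagonal reflection.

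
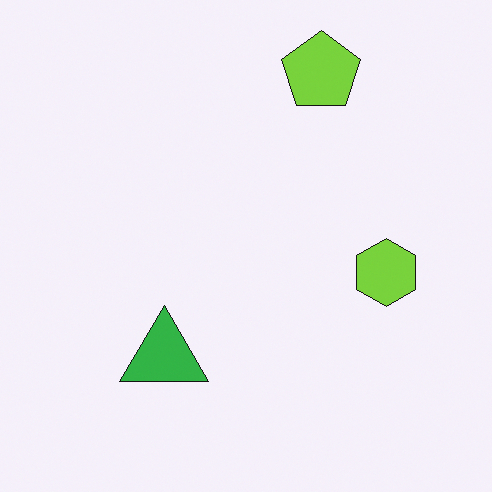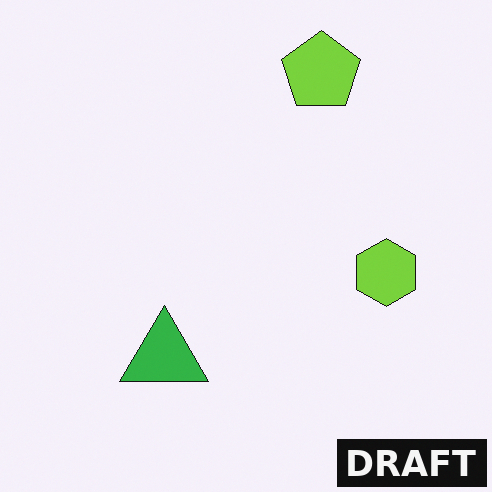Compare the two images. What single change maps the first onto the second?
The transformation is: watermarked with the text "DRAFT" in the lower-right corner.

A dark label reading "DRAFT" appears in the lower-right corner.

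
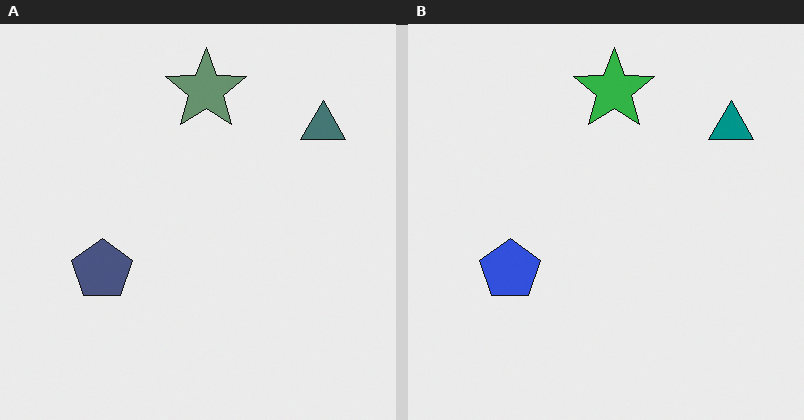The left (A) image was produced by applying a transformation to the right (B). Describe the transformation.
It was made much more muted (saturation change).

All colors are more muted and greyish — a global saturation change.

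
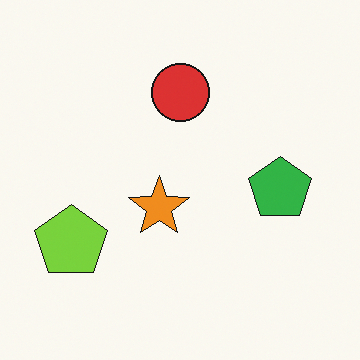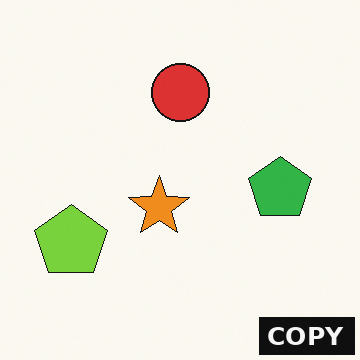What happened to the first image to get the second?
Watermarked with the text "COPY" in the lower-right corner.

A dark label reading "COPY" appears in the lower-right corner.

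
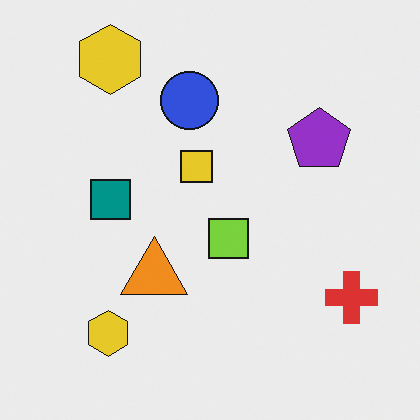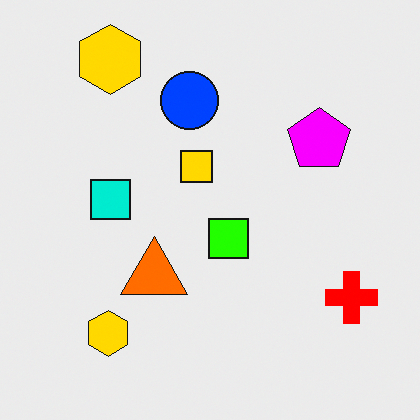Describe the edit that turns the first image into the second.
The second image is the first heavily oversaturated.

All colors are more vivid — a global saturation change.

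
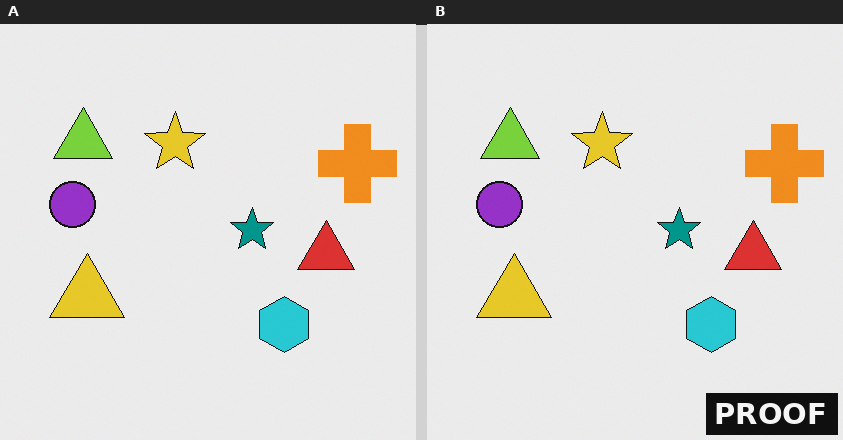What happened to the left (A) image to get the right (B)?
This is the original image watermarked with the text "PROOF" in the lower-right corner.

A dark label reading "PROOF" appears in the lower-right corner.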